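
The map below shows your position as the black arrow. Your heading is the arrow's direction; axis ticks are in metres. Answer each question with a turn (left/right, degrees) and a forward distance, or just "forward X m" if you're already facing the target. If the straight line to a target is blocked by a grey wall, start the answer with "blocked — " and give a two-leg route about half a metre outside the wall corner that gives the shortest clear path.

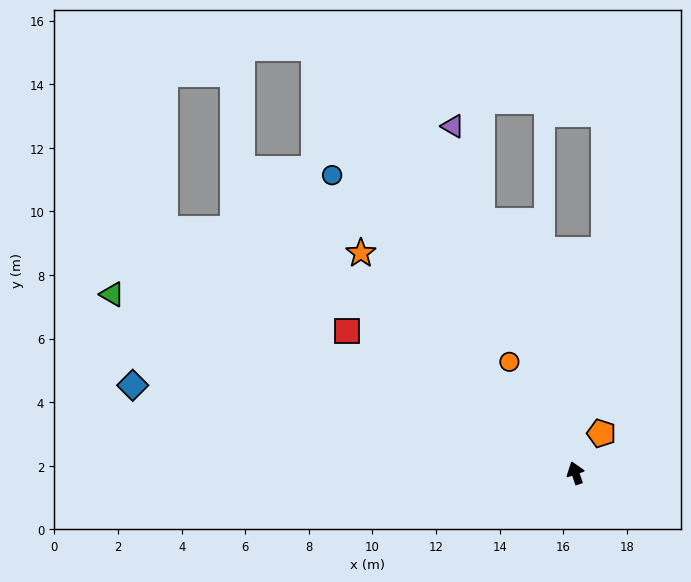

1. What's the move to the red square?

turn left 39°, forward 8.5 m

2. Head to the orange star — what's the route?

turn left 26°, forward 9.7 m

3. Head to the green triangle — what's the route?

turn left 50°, forward 15.6 m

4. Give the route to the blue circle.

turn left 21°, forward 12.1 m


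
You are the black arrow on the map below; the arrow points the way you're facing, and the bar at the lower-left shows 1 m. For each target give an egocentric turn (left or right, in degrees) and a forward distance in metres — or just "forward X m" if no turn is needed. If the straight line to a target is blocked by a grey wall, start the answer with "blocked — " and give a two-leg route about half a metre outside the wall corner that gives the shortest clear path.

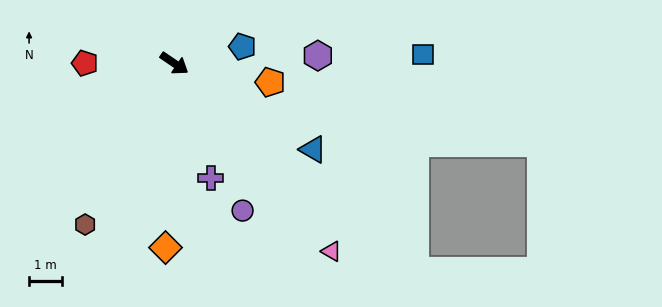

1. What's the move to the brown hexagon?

turn right 85°, forward 5.6 m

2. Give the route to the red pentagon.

turn right 146°, forward 2.7 m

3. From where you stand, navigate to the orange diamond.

turn right 59°, forward 5.6 m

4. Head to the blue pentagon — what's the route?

turn left 48°, forward 2.1 m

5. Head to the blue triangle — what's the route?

turn left 2°, forward 5.0 m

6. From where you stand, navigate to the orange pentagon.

turn left 23°, forward 3.0 m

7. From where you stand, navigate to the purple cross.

turn right 38°, forward 3.7 m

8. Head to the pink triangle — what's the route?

turn right 16°, forward 7.5 m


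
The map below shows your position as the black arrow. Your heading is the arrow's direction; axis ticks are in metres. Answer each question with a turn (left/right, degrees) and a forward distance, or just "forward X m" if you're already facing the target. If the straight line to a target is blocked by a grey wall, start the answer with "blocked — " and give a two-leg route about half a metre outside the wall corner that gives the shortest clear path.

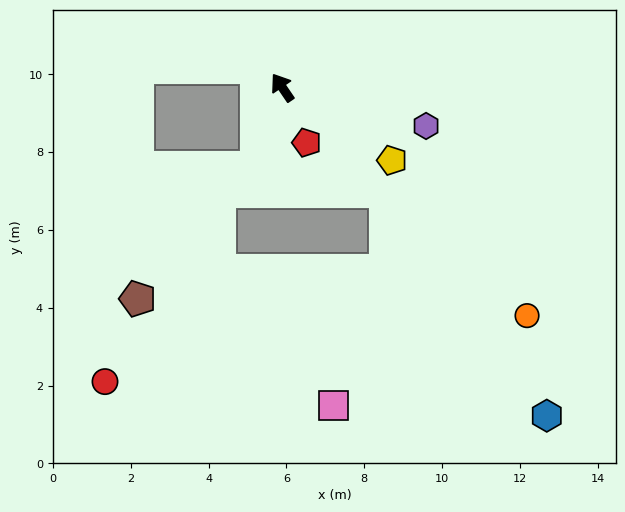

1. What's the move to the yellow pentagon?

turn right 158°, forward 3.4 m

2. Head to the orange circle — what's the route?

turn right 167°, forward 8.6 m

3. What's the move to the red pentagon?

turn left 170°, forward 1.5 m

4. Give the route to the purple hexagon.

turn right 139°, forward 3.8 m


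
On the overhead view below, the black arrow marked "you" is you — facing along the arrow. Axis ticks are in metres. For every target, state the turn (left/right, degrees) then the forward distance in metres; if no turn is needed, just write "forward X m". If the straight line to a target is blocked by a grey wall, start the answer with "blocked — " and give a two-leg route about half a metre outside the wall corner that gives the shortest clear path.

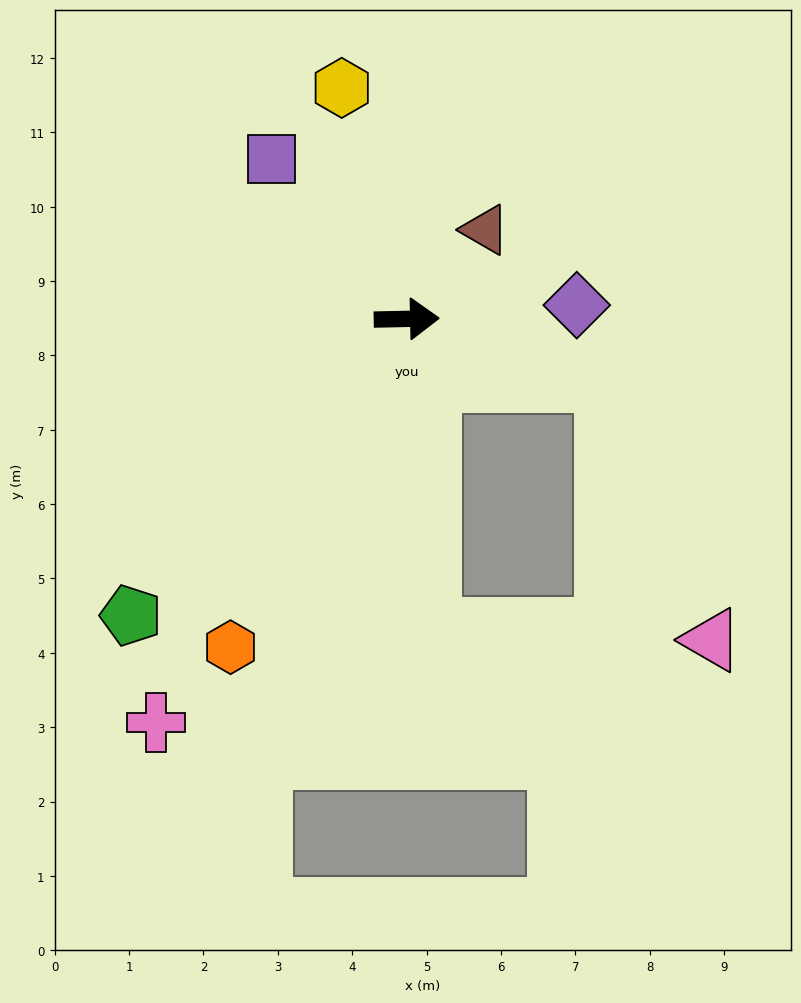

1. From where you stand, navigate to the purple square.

turn left 129°, forward 2.8 m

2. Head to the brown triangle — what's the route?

turn left 47°, forward 1.6 m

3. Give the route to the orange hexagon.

turn right 119°, forward 5.0 m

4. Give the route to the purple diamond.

turn left 3°, forward 2.3 m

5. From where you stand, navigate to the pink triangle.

blocked — turn right 18°, forward 2.8 m, then turn right 51°, forward 3.8 m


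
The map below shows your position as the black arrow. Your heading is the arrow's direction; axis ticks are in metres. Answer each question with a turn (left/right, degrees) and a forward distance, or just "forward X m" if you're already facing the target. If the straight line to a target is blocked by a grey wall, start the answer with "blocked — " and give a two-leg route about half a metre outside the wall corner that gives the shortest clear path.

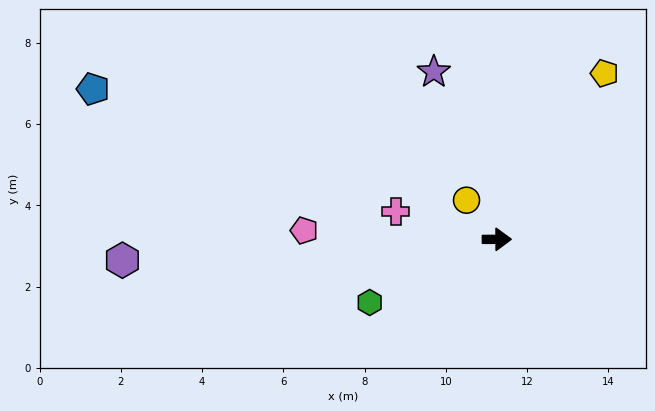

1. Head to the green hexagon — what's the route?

turn right 154°, forward 3.5 m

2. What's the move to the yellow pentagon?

turn left 57°, forward 4.9 m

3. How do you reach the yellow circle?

turn left 128°, forward 1.2 m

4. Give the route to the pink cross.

turn left 164°, forward 2.6 m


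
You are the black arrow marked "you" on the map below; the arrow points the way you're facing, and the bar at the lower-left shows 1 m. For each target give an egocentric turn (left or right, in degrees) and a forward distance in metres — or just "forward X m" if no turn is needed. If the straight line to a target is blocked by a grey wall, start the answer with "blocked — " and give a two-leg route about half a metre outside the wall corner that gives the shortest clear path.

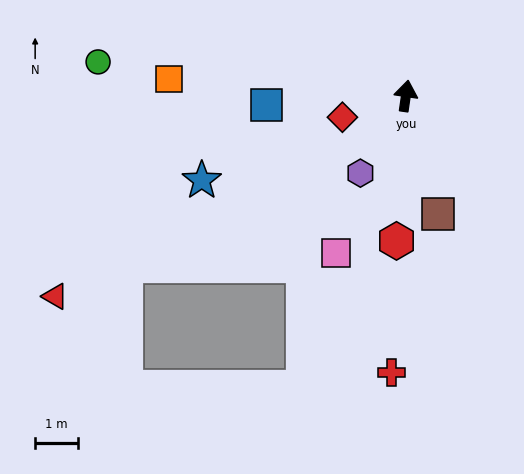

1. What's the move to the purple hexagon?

turn left 158°, forward 2.1 m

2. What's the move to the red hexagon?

turn right 175°, forward 3.4 m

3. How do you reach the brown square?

turn right 157°, forward 2.8 m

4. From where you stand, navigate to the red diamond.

turn left 117°, forward 1.6 m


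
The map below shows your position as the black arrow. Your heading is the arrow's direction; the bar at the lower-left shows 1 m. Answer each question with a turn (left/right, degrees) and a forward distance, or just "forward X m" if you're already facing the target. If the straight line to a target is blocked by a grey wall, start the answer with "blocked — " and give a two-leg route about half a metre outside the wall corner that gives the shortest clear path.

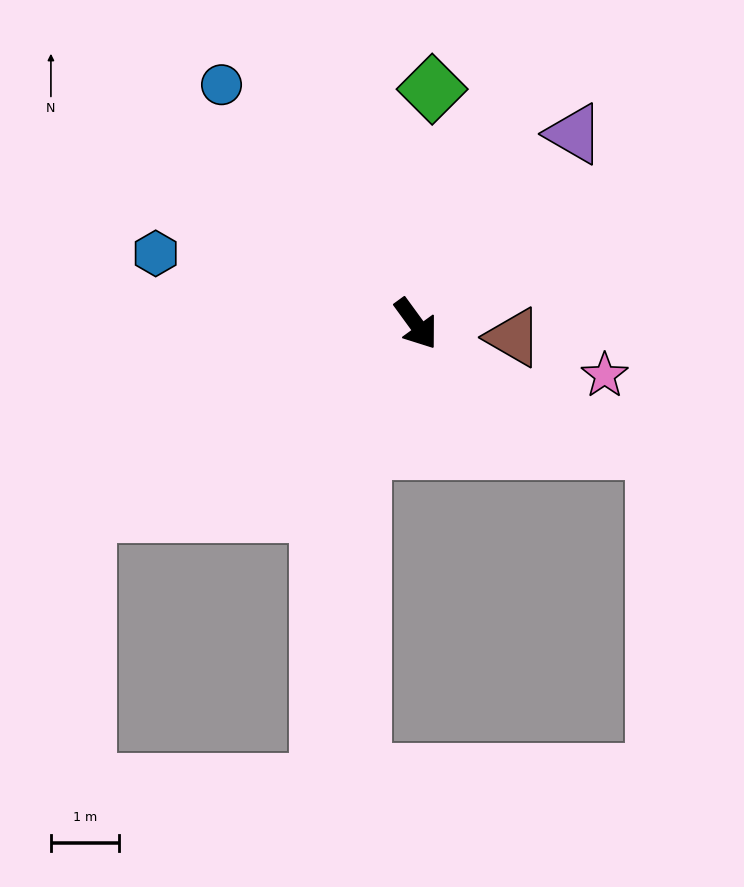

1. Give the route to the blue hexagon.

turn right 141°, forward 4.0 m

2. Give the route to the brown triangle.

turn left 46°, forward 1.4 m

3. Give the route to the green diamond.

turn left 140°, forward 3.5 m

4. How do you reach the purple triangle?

turn left 104°, forward 3.6 m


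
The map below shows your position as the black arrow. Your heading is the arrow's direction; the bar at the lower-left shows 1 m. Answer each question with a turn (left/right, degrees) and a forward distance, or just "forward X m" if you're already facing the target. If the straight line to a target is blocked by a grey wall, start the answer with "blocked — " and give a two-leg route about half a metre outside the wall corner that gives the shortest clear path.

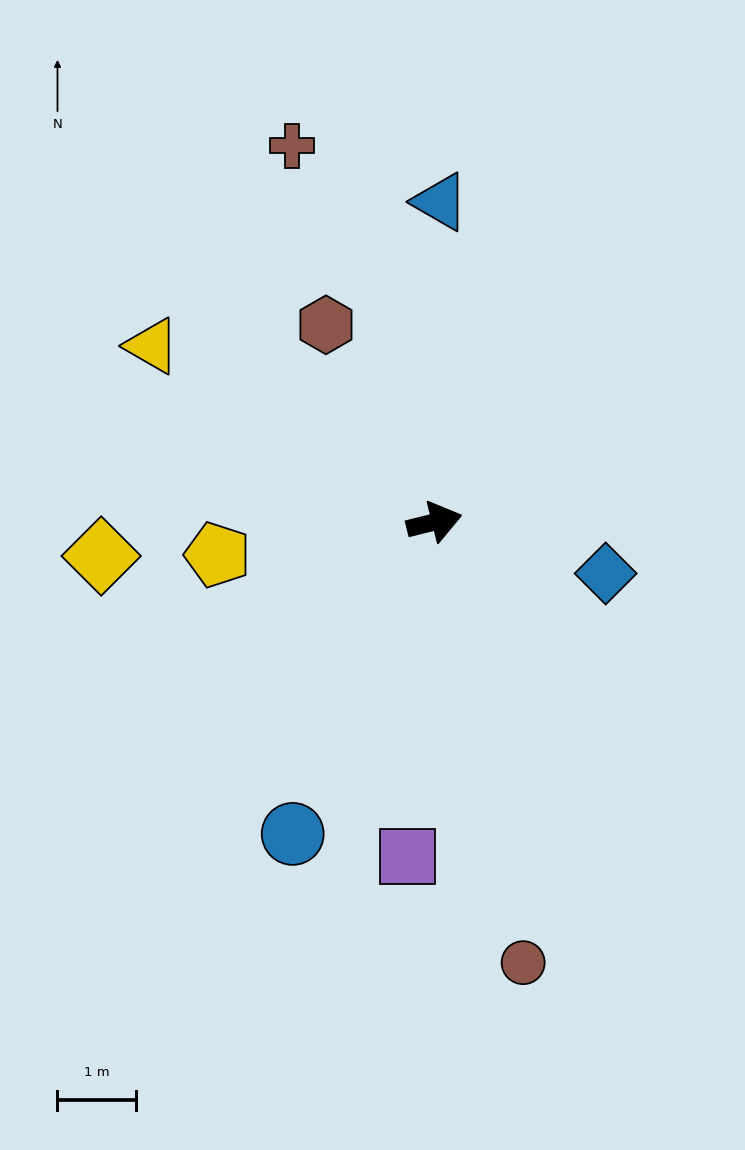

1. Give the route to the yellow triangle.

turn left 134°, forward 4.3 m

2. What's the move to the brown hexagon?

turn left 105°, forward 2.9 m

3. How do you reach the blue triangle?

turn left 75°, forward 4.1 m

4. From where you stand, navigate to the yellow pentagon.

turn left 175°, forward 2.8 m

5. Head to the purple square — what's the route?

turn right 109°, forward 4.3 m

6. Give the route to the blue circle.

turn right 128°, forward 4.4 m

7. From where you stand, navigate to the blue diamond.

turn right 31°, forward 2.3 m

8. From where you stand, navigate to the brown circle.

turn right 93°, forward 5.8 m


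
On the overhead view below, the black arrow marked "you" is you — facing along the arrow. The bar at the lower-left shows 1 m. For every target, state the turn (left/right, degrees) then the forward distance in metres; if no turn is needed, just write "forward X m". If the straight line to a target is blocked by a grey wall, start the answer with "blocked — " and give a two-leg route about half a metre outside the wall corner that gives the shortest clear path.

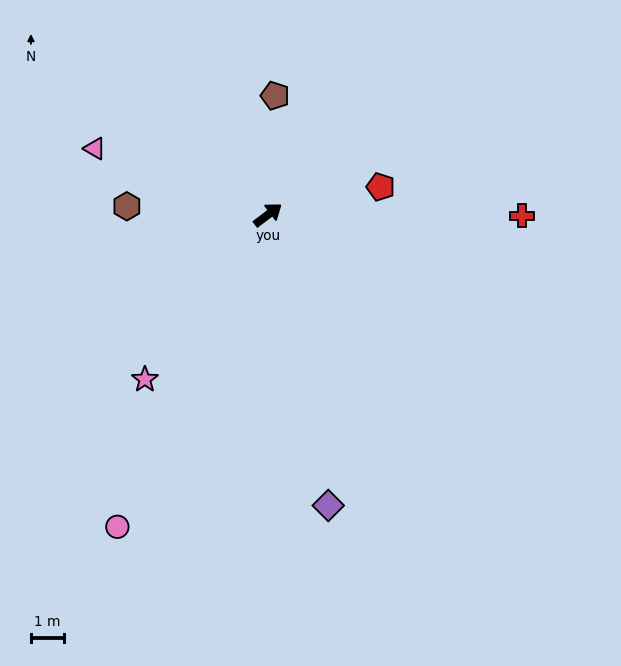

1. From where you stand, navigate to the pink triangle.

turn left 122°, forward 5.5 m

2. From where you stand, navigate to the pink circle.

turn right 153°, forward 10.4 m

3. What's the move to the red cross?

turn right 37°, forward 7.6 m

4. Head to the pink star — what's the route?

turn right 164°, forward 6.1 m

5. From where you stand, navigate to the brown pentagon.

turn left 49°, forward 3.6 m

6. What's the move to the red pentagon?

turn right 23°, forward 3.5 m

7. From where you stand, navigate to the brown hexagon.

turn left 139°, forward 4.2 m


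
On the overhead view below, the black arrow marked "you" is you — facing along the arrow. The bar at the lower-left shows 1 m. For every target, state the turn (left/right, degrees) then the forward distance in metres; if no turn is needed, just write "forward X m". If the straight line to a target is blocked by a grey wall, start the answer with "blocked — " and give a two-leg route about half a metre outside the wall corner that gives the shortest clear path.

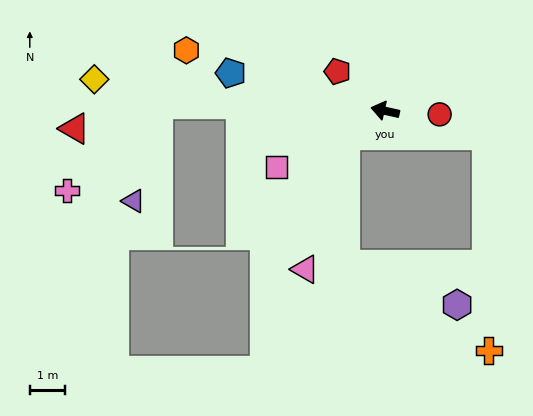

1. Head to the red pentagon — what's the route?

turn right 27°, forward 1.8 m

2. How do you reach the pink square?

turn left 40°, forward 3.5 m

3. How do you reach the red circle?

turn right 171°, forward 1.6 m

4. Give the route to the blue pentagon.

forward 4.6 m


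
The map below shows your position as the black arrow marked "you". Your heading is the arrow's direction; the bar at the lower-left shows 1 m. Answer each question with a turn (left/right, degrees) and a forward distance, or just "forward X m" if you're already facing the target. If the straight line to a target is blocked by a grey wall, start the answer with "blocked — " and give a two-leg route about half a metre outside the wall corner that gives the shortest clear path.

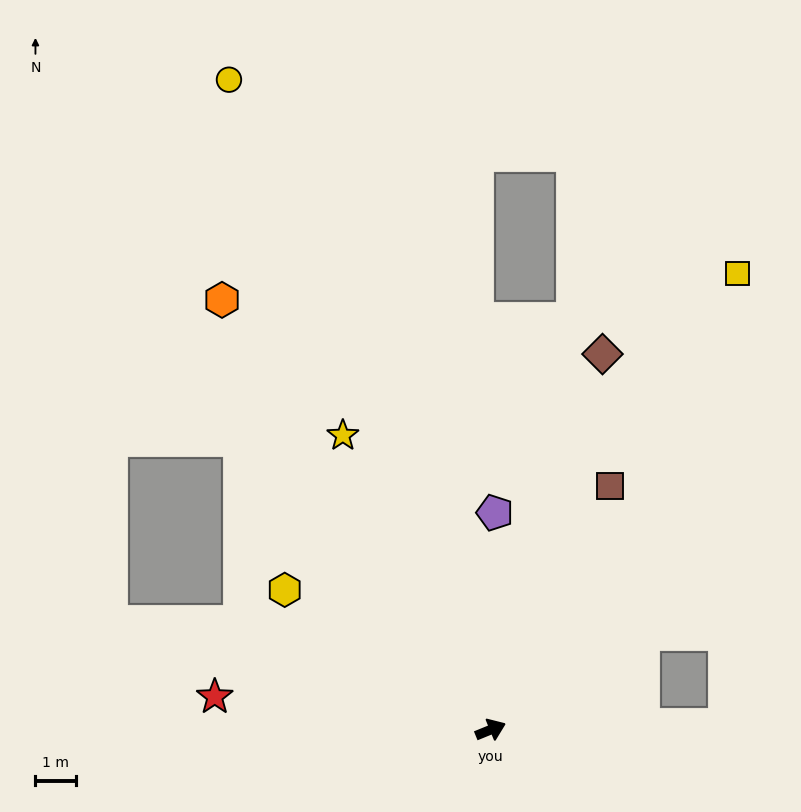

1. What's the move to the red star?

turn left 151°, forward 6.9 m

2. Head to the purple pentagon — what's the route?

turn left 67°, forward 5.4 m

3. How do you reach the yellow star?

turn left 94°, forward 8.1 m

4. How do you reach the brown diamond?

turn left 51°, forward 9.7 m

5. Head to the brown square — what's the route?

turn left 42°, forward 6.7 m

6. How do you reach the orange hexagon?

turn left 100°, forward 12.5 m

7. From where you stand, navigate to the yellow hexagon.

turn left 124°, forward 6.2 m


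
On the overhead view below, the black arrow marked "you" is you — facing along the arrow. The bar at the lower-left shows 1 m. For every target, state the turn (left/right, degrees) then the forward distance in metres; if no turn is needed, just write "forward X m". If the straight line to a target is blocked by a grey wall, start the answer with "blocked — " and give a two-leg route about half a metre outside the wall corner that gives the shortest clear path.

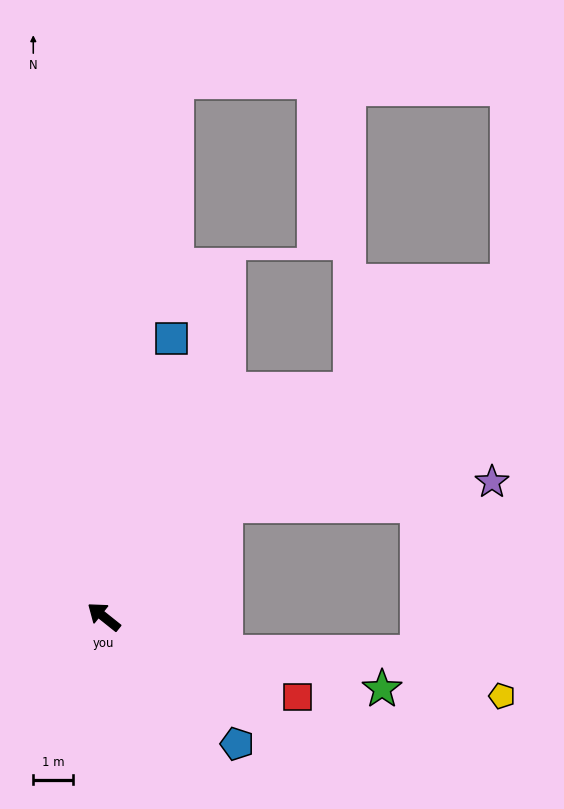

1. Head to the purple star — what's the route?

blocked — turn right 99°, forward 4.1 m, then turn right 37°, forward 6.7 m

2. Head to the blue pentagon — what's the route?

turn left 175°, forward 4.6 m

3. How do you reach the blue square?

turn right 65°, forward 7.2 m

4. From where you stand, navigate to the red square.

turn right 164°, forward 5.3 m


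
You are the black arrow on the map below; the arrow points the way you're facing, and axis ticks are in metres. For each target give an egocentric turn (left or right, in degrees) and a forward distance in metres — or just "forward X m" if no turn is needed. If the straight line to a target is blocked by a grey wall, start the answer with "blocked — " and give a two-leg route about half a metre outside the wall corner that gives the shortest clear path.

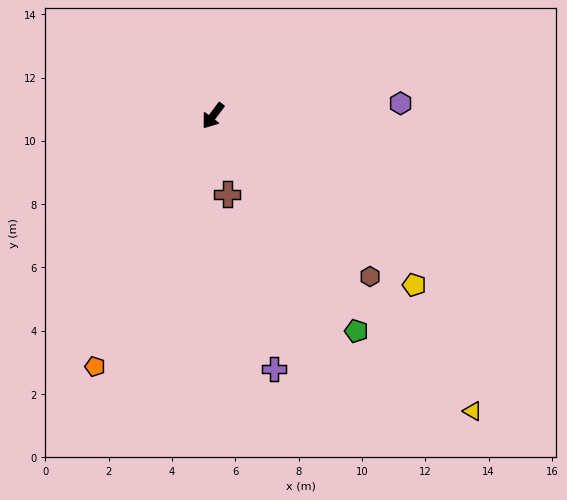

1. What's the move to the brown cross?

turn left 47°, forward 2.5 m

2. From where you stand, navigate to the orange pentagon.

turn left 12°, forward 8.8 m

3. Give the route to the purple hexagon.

turn left 131°, forward 5.9 m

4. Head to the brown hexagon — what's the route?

turn left 81°, forward 7.1 m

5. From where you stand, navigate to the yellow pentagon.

turn left 87°, forward 8.3 m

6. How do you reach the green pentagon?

turn left 71°, forward 8.2 m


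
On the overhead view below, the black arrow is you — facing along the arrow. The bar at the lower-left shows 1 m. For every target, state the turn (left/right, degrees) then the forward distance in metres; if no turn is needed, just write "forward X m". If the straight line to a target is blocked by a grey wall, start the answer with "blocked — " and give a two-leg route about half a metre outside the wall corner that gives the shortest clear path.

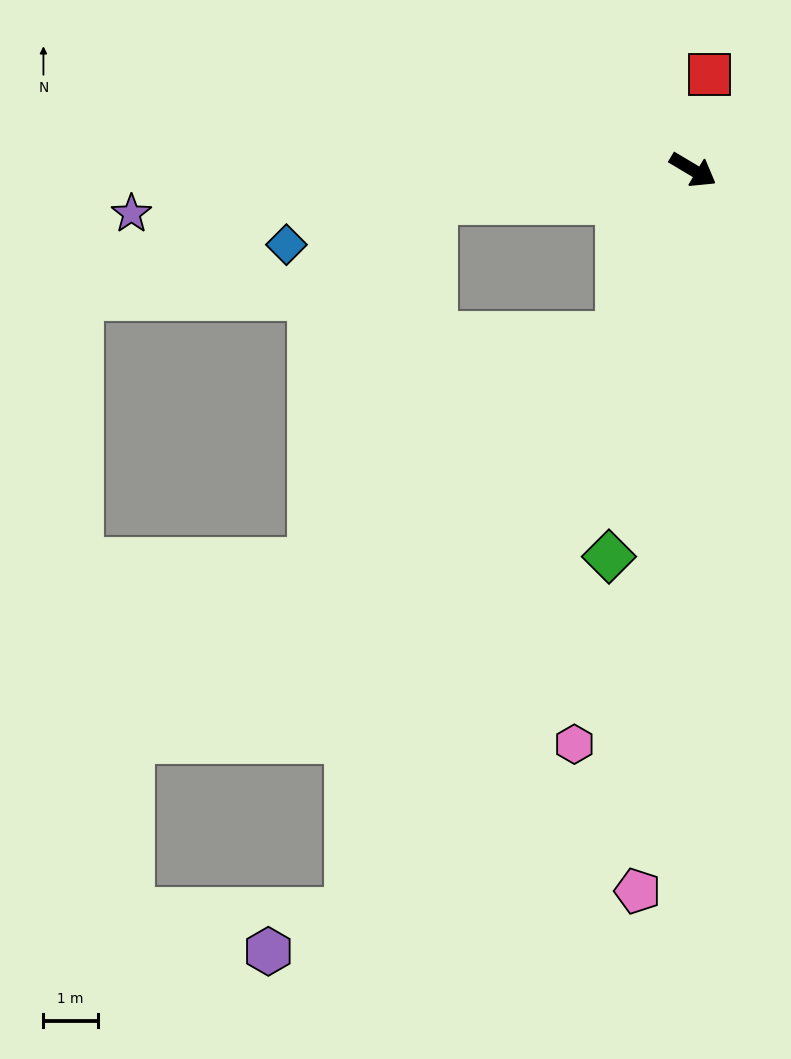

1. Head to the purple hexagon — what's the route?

blocked — turn right 84°, forward 15.1 m, then turn right 38°, forward 1.6 m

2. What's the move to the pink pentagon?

turn right 64°, forward 13.4 m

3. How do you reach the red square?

turn left 111°, forward 1.8 m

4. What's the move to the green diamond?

turn right 71°, forward 7.3 m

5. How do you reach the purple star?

turn right 145°, forward 10.4 m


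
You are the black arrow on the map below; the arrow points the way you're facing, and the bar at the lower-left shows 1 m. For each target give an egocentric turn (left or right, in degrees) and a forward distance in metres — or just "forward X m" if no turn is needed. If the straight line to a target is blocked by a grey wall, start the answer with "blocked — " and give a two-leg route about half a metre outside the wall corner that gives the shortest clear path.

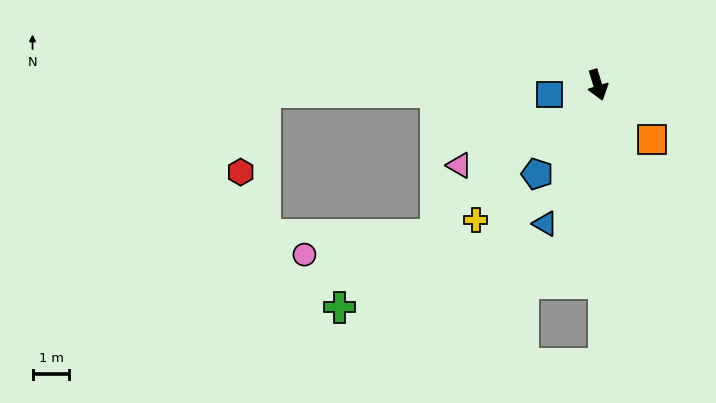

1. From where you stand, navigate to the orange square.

turn left 28°, forward 2.1 m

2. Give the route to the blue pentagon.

turn right 51°, forward 2.9 m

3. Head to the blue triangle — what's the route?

turn right 38°, forward 4.0 m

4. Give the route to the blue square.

turn right 95°, forward 1.3 m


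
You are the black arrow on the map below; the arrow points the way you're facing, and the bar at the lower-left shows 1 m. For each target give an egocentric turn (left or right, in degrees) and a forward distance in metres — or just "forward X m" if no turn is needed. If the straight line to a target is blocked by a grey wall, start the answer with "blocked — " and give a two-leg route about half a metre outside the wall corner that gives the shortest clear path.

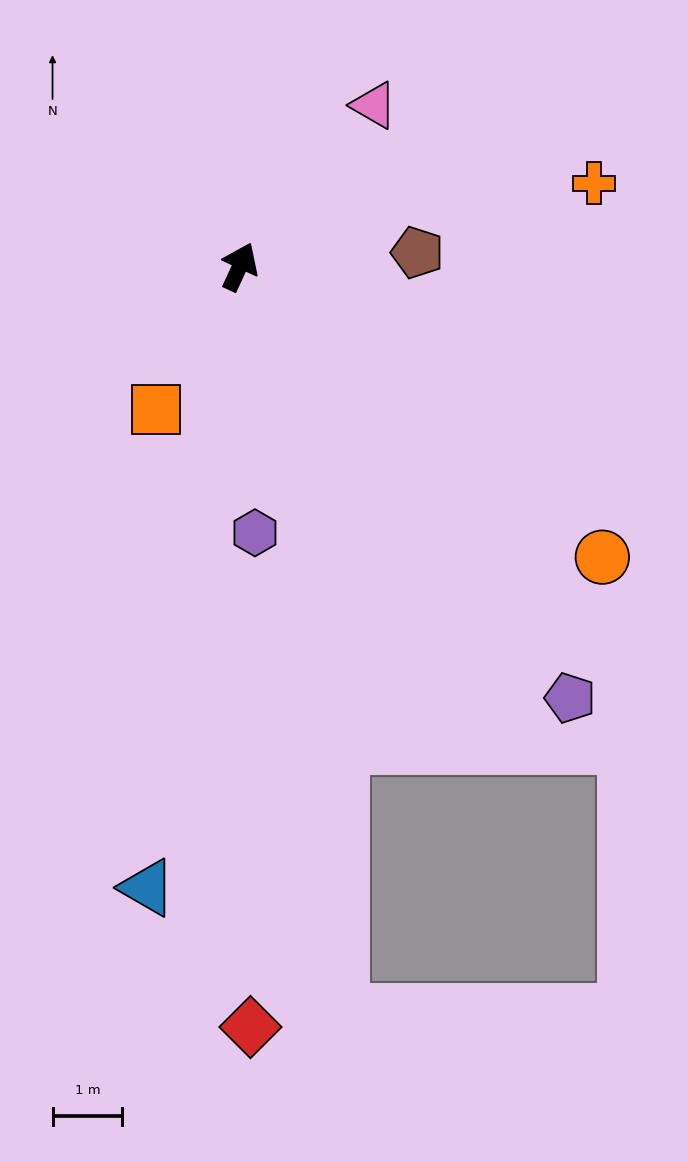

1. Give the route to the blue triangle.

turn right 164°, forward 9.0 m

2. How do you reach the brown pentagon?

turn right 61°, forward 2.6 m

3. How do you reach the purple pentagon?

turn right 118°, forward 7.8 m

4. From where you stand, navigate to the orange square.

turn left 174°, forward 2.4 m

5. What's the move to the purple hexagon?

turn right 152°, forward 3.8 m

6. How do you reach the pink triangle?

turn right 15°, forward 3.0 m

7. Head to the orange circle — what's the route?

turn right 104°, forward 6.7 m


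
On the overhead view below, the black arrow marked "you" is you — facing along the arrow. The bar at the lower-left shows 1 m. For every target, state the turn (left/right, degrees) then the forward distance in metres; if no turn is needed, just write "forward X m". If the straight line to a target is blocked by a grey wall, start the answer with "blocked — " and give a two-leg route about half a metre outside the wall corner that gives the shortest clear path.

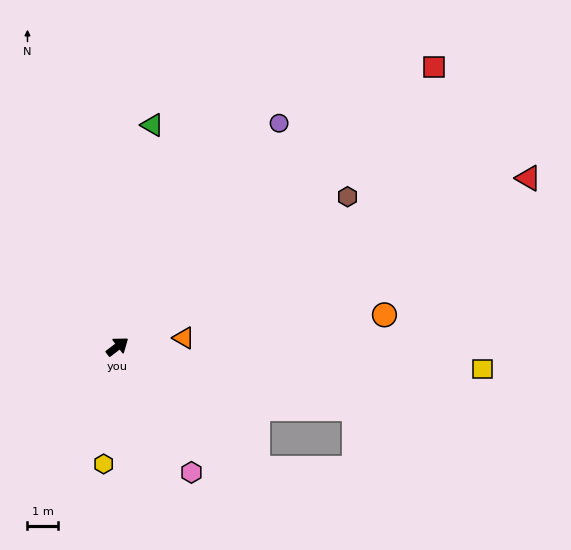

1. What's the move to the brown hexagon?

turn right 4°, forward 8.9 m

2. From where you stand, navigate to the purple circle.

turn left 17°, forward 9.0 m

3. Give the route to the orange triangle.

turn right 30°, forward 2.2 m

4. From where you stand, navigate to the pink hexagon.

turn right 97°, forward 4.8 m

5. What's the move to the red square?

turn left 4°, forward 13.8 m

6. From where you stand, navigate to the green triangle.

turn left 44°, forward 7.3 m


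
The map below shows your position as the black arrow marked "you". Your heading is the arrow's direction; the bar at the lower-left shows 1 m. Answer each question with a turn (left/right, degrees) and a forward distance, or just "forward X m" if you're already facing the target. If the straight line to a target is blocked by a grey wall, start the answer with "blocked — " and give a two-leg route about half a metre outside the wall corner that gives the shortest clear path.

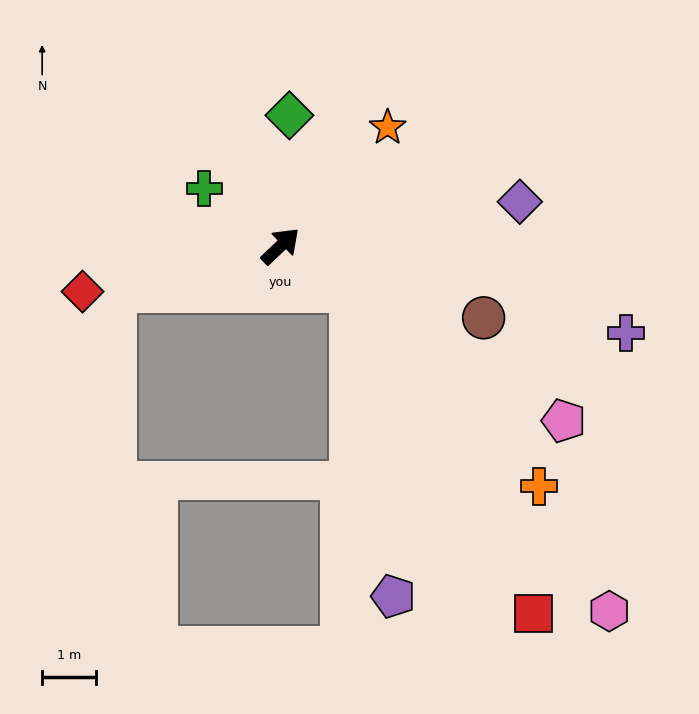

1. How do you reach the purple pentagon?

blocked — turn right 75°, forward 1.6 m, then turn right 51°, forward 5.8 m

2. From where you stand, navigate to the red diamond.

turn left 149°, forward 3.8 m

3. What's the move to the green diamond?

turn left 43°, forward 2.4 m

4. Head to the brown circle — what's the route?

turn right 63°, forward 4.0 m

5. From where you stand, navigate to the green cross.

turn left 99°, forward 1.8 m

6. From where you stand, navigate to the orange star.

turn left 4°, forward 3.0 m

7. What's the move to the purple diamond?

turn right 33°, forward 4.5 m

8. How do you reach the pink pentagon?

turn right 75°, forward 6.2 m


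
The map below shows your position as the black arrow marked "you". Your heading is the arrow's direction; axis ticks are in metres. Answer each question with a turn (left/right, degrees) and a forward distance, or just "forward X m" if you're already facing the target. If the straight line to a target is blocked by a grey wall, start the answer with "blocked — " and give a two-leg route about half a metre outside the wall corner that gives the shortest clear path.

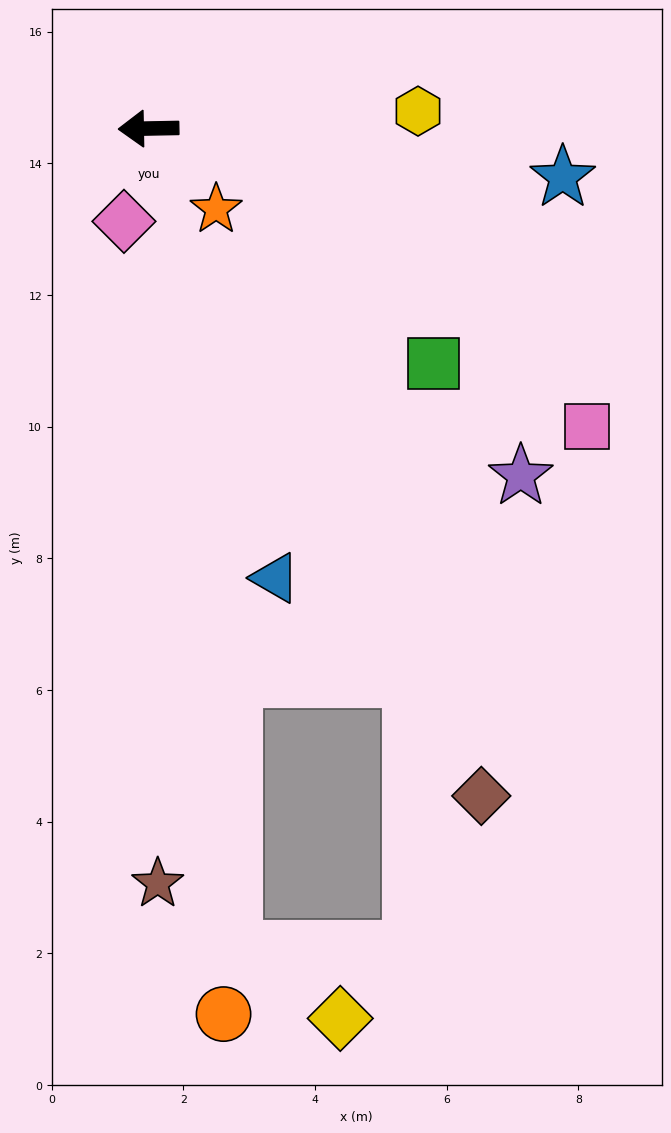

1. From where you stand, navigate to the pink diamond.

turn left 74°, forward 1.5 m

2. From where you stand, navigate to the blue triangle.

turn left 105°, forward 7.1 m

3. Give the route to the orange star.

turn left 129°, forward 1.6 m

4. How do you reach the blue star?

turn left 172°, forward 6.3 m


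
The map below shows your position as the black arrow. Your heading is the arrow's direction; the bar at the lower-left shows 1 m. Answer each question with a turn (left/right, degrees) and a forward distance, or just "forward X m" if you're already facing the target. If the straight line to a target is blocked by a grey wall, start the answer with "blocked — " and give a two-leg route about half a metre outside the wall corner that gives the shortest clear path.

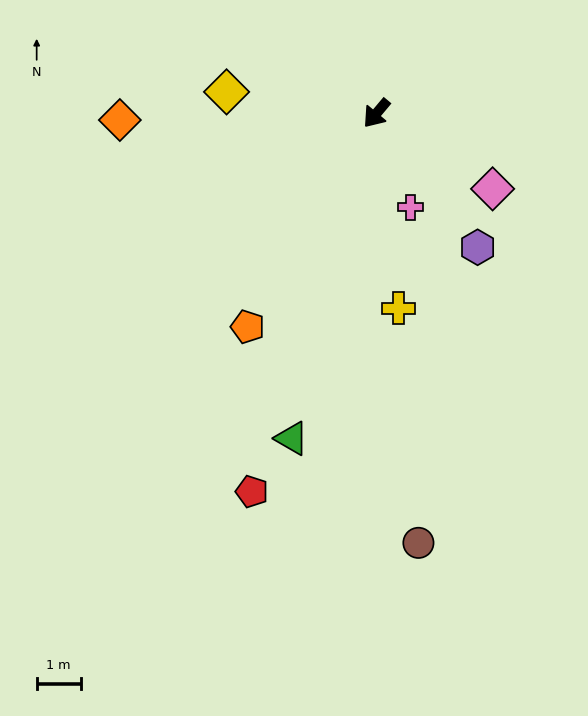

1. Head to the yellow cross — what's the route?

turn left 47°, forward 4.4 m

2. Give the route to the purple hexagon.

turn left 77°, forward 3.8 m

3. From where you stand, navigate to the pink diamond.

turn left 97°, forward 3.1 m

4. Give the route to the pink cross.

turn left 60°, forward 2.3 m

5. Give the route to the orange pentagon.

turn left 9°, forward 5.7 m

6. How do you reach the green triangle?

turn left 25°, forward 7.6 m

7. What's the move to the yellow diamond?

turn right 58°, forward 3.4 m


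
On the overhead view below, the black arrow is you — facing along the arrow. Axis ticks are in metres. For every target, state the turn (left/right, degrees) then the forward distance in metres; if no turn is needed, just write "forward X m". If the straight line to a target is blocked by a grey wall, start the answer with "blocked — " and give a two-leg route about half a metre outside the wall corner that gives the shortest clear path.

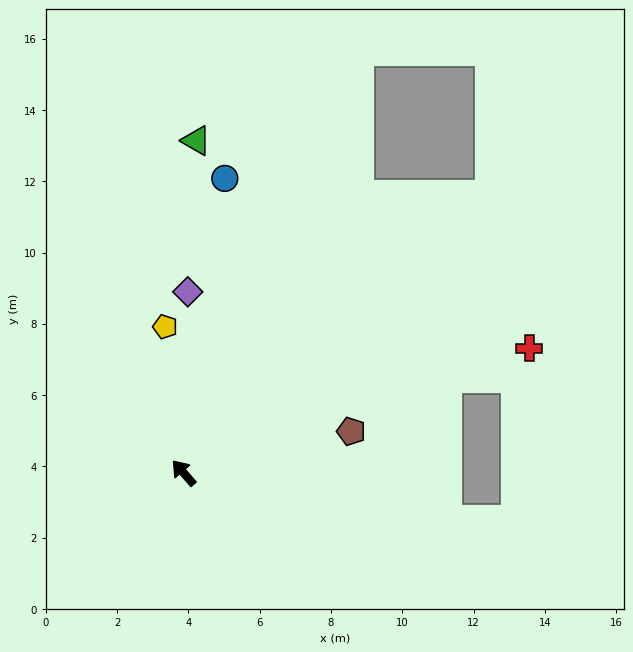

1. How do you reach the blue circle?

turn right 49°, forward 8.3 m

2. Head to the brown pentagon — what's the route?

turn right 117°, forward 4.8 m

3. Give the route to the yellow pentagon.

turn right 34°, forward 4.1 m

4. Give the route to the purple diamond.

turn right 42°, forward 5.1 m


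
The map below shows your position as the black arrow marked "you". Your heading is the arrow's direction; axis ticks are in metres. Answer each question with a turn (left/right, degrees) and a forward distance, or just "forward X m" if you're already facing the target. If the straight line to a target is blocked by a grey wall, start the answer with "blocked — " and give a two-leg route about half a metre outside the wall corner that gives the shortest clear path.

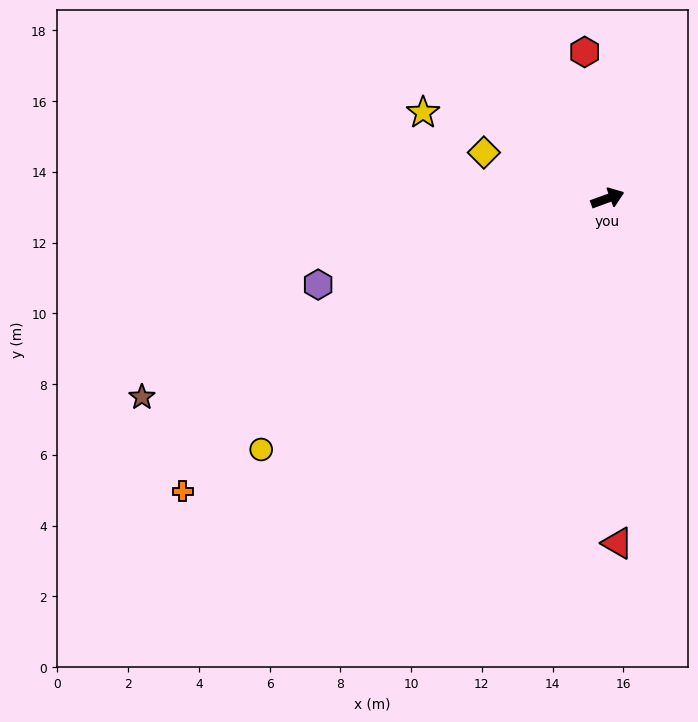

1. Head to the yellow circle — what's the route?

turn right 164°, forward 12.1 m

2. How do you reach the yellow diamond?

turn left 140°, forward 3.7 m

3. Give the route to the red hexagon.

turn left 79°, forward 4.2 m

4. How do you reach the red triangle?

turn right 108°, forward 9.7 m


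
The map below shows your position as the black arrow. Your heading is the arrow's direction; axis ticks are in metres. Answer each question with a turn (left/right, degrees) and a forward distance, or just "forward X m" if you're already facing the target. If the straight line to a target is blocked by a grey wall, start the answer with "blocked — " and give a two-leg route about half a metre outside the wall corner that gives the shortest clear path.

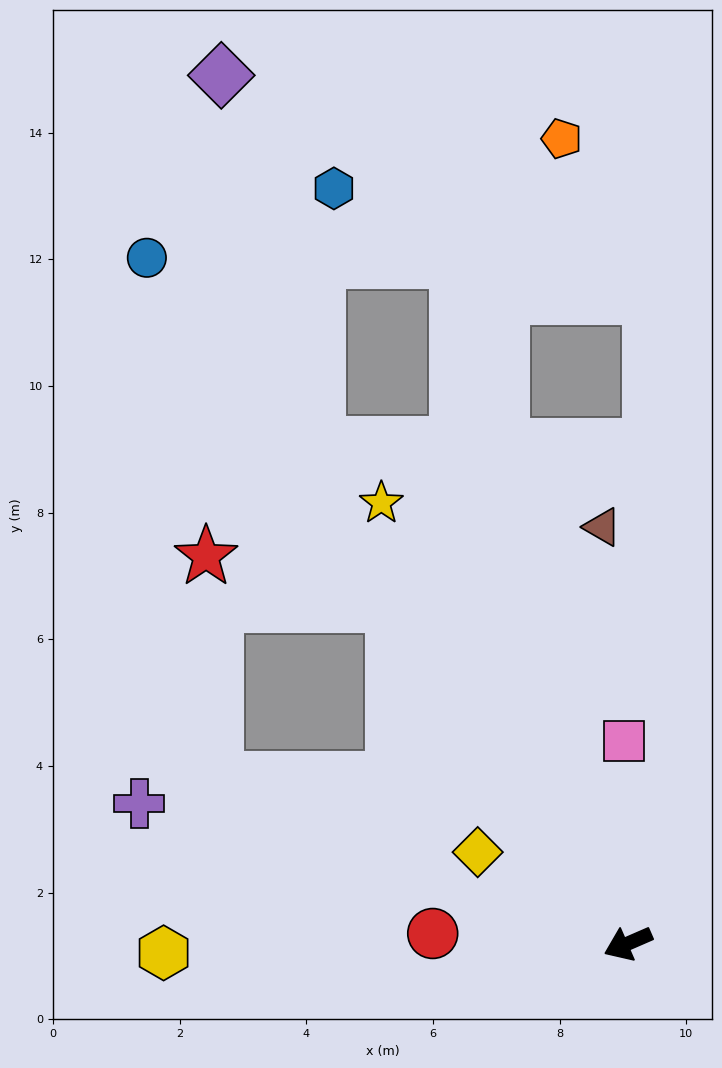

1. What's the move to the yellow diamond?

turn right 55°, forward 2.8 m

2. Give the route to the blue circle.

turn right 78°, forward 13.2 m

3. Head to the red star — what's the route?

blocked — turn right 79°, forward 6.5 m, then turn left 41°, forward 3.0 m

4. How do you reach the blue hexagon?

blocked — turn right 99°, forward 11.1 m, then turn left 45°, forward 2.3 m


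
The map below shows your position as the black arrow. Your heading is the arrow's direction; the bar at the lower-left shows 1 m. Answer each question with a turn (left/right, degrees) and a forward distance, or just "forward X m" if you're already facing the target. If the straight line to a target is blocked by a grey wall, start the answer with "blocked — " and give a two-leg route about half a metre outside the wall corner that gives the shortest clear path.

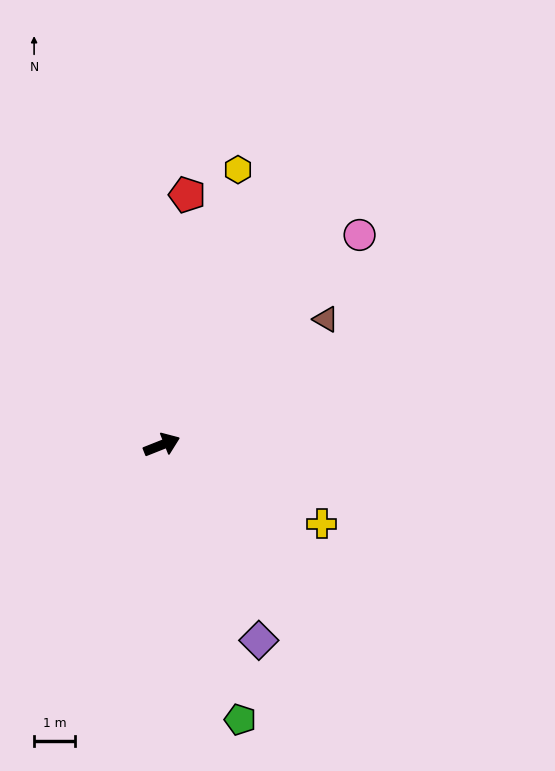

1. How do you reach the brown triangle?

turn left 16°, forward 5.1 m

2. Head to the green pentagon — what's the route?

turn right 96°, forward 7.0 m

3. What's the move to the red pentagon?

turn left 63°, forward 6.2 m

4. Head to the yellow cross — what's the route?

turn right 48°, forward 4.4 m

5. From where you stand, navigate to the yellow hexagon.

turn left 53°, forward 7.0 m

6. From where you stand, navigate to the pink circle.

turn left 25°, forward 7.1 m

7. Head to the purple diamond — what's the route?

turn right 85°, forward 5.4 m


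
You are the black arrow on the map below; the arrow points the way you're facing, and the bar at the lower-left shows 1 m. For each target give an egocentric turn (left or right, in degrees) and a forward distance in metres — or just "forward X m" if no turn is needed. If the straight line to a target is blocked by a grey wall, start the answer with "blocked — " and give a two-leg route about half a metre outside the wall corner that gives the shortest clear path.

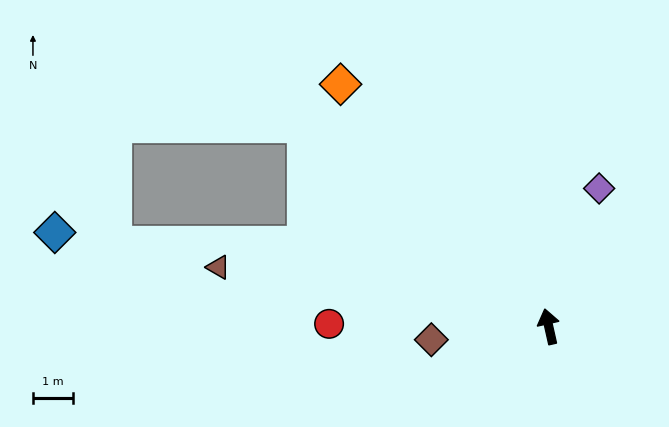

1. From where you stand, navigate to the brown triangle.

turn left 67°, forward 8.4 m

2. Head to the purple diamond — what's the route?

turn right 33°, forward 3.7 m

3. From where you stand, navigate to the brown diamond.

turn left 84°, forward 3.0 m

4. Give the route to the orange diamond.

turn left 28°, forward 8.0 m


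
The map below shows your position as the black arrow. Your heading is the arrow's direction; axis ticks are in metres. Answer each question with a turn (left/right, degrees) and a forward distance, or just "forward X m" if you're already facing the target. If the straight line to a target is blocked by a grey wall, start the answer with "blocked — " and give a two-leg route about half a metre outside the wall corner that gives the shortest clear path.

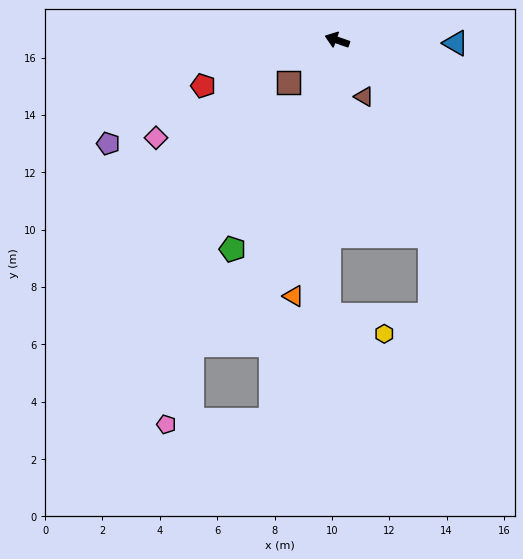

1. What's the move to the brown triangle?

turn left 135°, forward 2.2 m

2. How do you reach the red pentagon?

turn left 38°, forward 4.9 m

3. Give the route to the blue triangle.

turn right 162°, forward 4.1 m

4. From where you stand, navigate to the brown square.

turn left 61°, forward 2.3 m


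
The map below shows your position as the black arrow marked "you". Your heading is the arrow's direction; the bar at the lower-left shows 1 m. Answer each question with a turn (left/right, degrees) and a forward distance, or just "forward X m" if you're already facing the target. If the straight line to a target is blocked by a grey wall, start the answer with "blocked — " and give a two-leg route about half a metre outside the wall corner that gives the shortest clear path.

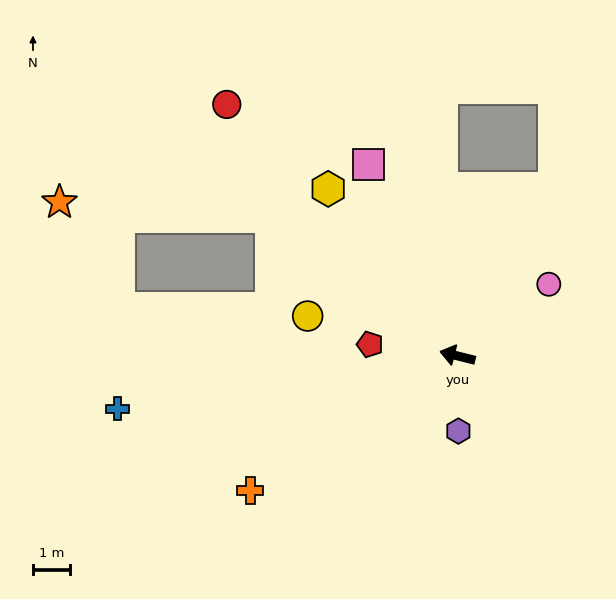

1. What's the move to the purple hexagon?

turn left 105°, forward 2.0 m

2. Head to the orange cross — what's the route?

turn left 47°, forward 6.6 m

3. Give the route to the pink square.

turn right 51°, forward 5.6 m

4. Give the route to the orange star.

blocked — turn right 22°, forward 6.2 m, then turn left 32°, forward 5.7 m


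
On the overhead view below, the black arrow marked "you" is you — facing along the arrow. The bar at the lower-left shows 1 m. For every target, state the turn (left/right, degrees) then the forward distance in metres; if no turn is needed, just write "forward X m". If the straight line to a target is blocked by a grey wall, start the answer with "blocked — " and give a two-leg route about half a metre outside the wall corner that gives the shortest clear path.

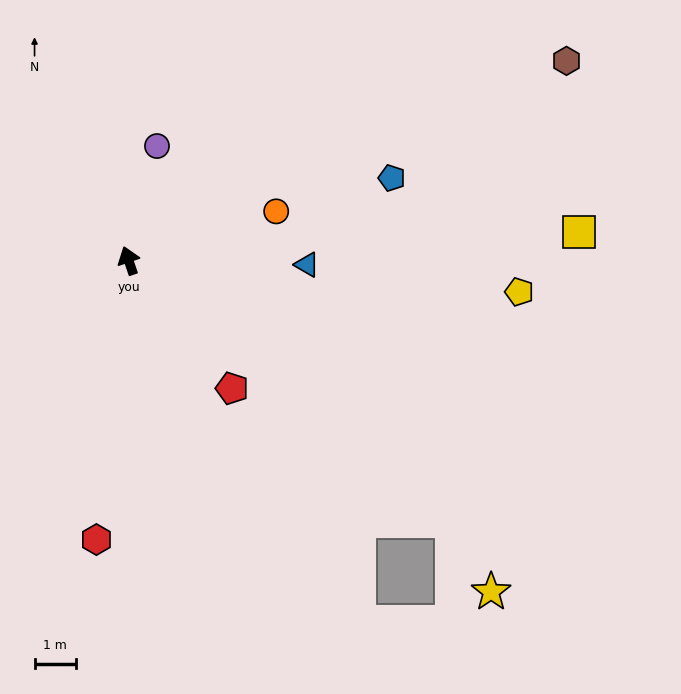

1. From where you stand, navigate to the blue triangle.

turn right 110°, forward 4.3 m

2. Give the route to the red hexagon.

turn left 155°, forward 6.8 m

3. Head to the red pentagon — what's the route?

turn right 160°, forward 4.0 m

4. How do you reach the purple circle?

turn right 33°, forward 2.9 m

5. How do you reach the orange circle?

turn right 90°, forward 3.8 m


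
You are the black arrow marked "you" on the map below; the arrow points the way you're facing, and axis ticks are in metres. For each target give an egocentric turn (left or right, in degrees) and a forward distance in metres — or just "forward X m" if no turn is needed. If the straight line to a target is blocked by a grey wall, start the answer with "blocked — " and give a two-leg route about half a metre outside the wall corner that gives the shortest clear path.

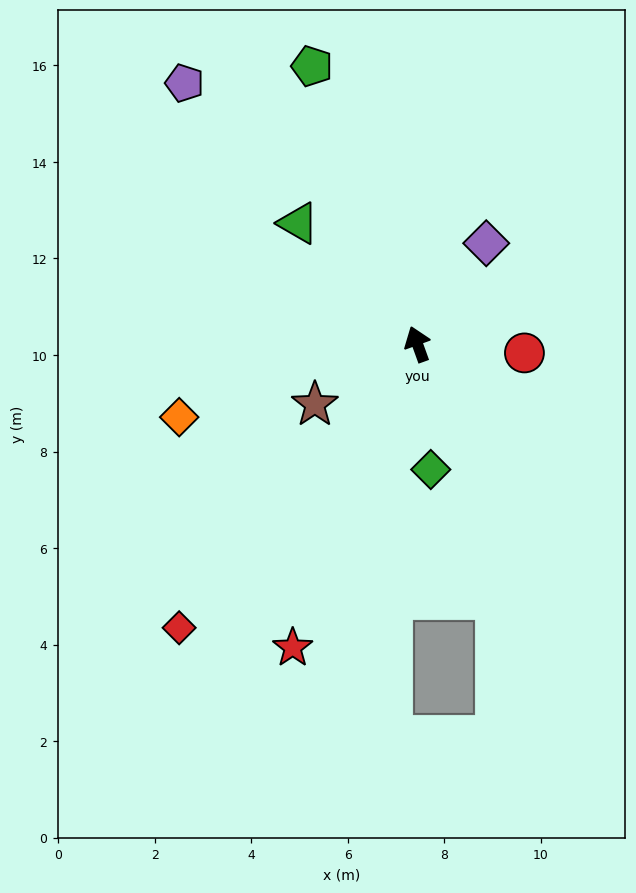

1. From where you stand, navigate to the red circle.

turn right 115°, forward 2.2 m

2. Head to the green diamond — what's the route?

turn left 166°, forward 2.6 m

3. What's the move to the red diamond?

turn left 120°, forward 7.7 m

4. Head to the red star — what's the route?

turn left 138°, forward 6.8 m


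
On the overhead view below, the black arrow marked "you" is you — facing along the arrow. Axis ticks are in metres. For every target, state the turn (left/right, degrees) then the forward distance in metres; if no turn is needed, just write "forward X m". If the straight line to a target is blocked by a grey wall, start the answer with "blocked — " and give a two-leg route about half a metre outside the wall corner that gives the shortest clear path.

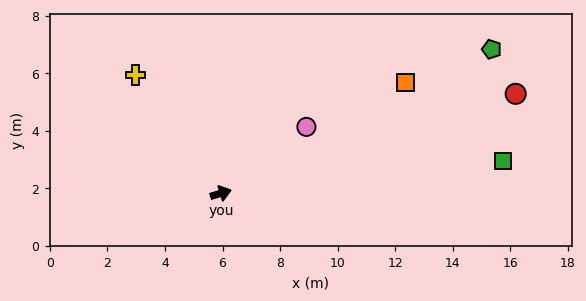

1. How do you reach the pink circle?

turn left 21°, forward 3.8 m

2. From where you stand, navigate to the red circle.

forward 10.8 m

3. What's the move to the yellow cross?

turn left 109°, forward 5.1 m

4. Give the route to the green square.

turn right 10°, forward 9.9 m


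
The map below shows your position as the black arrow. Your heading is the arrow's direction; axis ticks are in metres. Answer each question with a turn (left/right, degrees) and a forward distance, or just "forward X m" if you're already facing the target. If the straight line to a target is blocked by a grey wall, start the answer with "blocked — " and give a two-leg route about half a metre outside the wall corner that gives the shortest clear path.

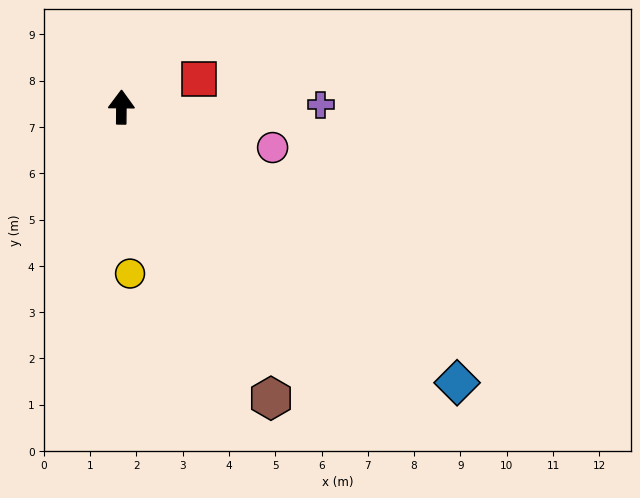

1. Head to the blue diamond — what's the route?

turn right 129°, forward 9.4 m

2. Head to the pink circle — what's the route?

turn right 104°, forward 3.4 m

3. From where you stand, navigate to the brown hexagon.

turn right 152°, forward 7.1 m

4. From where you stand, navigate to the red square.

turn right 70°, forward 1.8 m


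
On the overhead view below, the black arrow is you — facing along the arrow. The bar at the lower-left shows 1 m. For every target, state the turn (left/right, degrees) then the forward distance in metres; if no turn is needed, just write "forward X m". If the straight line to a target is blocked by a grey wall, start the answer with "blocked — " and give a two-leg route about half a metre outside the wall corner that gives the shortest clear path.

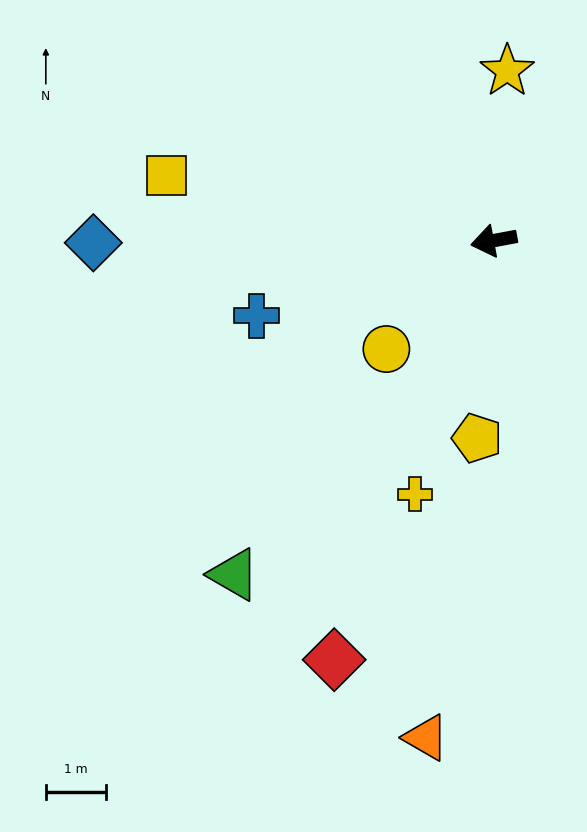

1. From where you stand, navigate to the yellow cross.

turn left 62°, forward 4.4 m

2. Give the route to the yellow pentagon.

turn left 75°, forward 3.3 m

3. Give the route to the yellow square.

turn right 22°, forward 5.6 m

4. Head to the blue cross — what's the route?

turn left 7°, forward 4.1 m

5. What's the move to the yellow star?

turn right 105°, forward 2.8 m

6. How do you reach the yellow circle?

turn left 35°, forward 2.5 m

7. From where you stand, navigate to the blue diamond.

turn right 10°, forward 6.7 m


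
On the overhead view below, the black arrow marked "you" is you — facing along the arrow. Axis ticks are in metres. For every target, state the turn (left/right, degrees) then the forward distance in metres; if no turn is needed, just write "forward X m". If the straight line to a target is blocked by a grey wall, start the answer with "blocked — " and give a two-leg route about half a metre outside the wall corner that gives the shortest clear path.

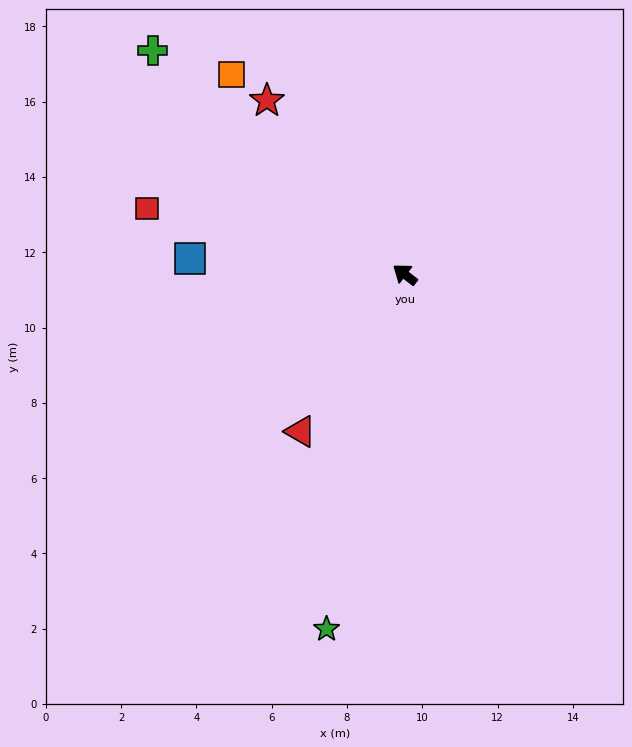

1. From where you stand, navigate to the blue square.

turn left 33°, forward 5.7 m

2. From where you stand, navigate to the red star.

turn right 14°, forward 5.9 m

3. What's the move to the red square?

turn left 23°, forward 7.1 m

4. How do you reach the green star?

turn left 115°, forward 9.6 m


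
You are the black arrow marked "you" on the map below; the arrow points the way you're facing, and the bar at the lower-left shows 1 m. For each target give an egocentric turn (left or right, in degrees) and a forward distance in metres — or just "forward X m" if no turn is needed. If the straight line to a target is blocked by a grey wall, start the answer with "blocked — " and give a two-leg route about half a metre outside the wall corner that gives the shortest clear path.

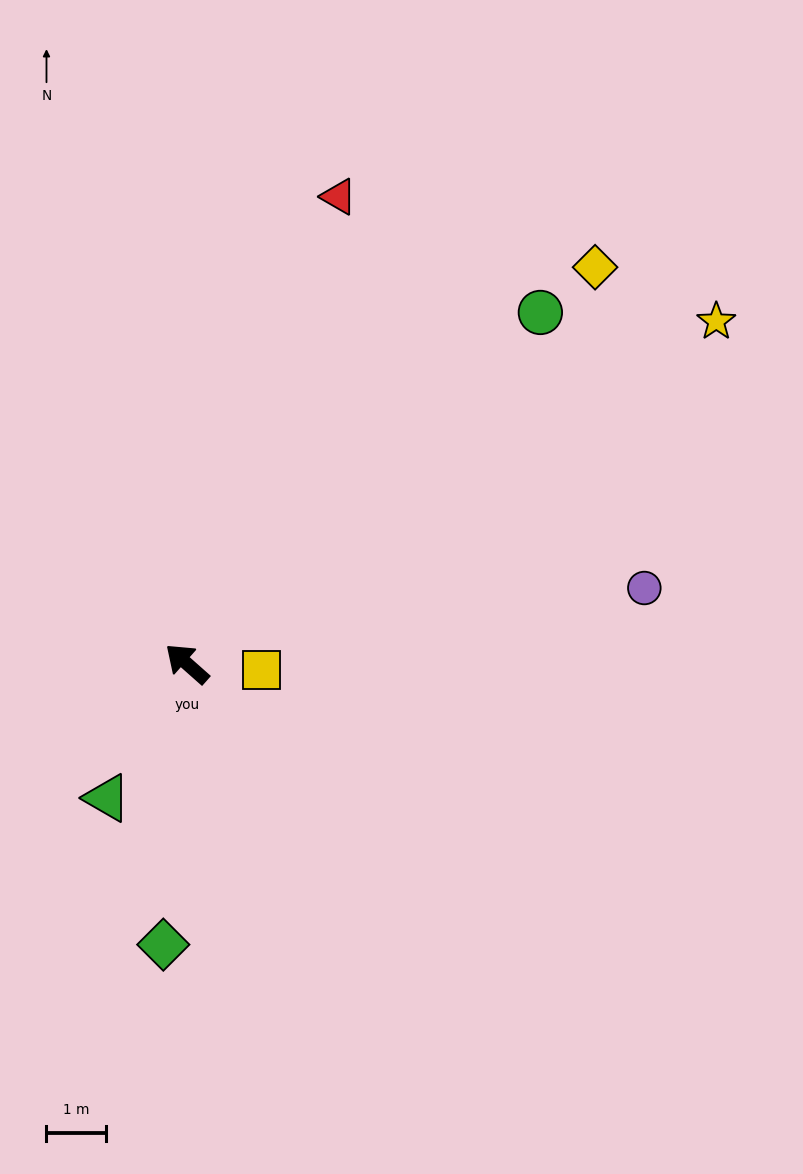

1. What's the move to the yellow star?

turn right 106°, forward 10.6 m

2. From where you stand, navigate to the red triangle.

turn right 66°, forward 8.3 m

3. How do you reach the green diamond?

turn left 127°, forward 4.8 m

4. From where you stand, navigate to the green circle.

turn right 94°, forward 8.4 m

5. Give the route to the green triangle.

turn left 101°, forward 2.6 m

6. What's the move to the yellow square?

turn right 143°, forward 1.3 m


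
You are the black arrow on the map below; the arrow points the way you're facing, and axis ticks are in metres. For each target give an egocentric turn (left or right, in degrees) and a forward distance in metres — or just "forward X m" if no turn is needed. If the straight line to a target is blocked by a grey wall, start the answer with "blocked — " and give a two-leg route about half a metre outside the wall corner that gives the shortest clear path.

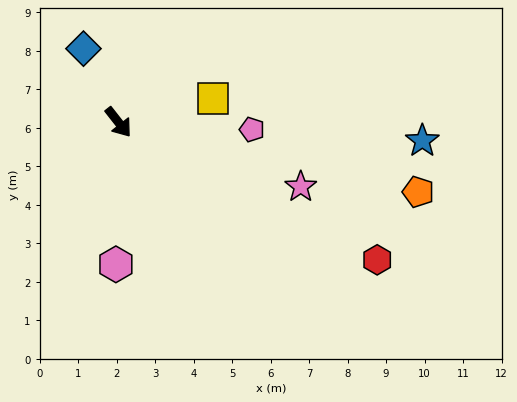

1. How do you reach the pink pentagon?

turn left 49°, forward 3.5 m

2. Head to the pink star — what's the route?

turn left 32°, forward 5.0 m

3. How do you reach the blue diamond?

turn left 167°, forward 2.1 m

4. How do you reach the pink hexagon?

turn right 39°, forward 3.7 m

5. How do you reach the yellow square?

turn left 66°, forward 2.5 m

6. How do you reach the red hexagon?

turn left 24°, forward 7.6 m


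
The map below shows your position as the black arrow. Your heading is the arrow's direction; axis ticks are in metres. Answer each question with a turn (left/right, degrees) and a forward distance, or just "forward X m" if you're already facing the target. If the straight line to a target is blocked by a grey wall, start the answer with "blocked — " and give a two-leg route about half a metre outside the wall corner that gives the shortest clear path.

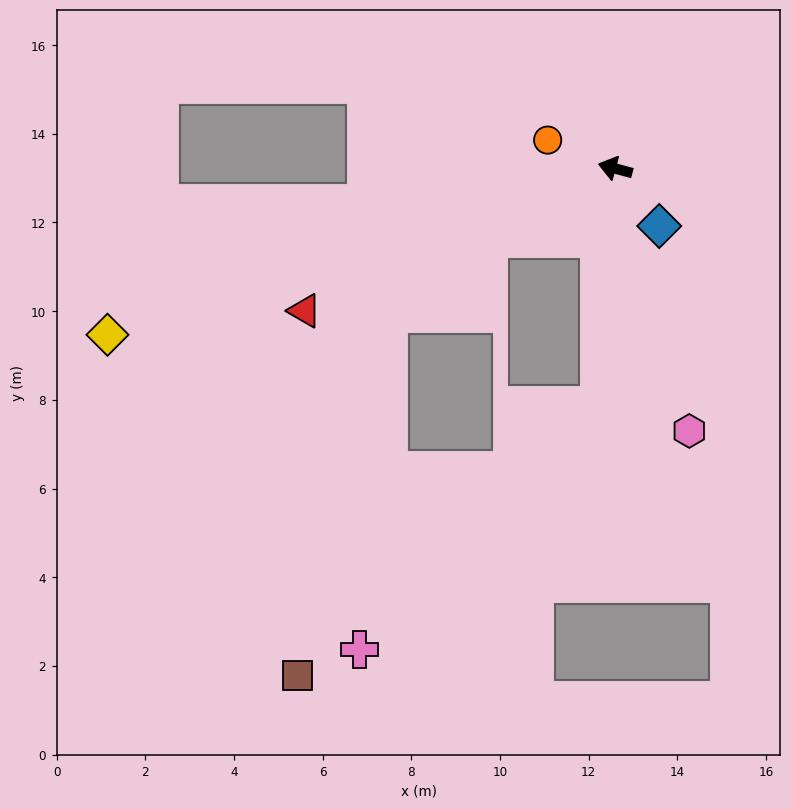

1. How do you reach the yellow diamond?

turn left 33°, forward 12.0 m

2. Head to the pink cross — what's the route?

blocked — turn left 101°, forward 5.3 m, then turn right 40°, forward 7.7 m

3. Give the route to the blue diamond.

turn left 143°, forward 1.6 m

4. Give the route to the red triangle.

turn left 40°, forward 7.7 m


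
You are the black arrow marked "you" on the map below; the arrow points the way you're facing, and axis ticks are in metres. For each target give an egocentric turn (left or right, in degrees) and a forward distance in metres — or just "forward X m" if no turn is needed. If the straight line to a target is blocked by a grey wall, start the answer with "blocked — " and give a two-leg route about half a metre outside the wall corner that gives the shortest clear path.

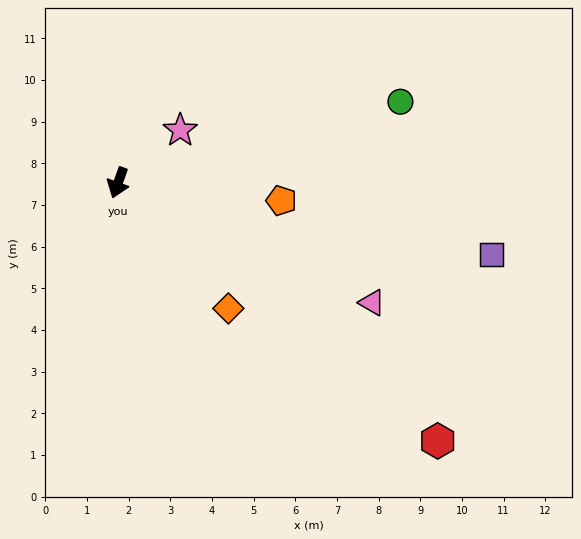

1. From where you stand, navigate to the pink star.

turn left 150°, forward 2.0 m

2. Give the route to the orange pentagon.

turn left 103°, forward 3.9 m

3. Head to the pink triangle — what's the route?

turn left 84°, forward 6.7 m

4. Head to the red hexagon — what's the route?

turn left 71°, forward 9.9 m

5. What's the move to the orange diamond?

turn left 61°, forward 4.0 m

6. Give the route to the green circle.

turn left 126°, forward 7.1 m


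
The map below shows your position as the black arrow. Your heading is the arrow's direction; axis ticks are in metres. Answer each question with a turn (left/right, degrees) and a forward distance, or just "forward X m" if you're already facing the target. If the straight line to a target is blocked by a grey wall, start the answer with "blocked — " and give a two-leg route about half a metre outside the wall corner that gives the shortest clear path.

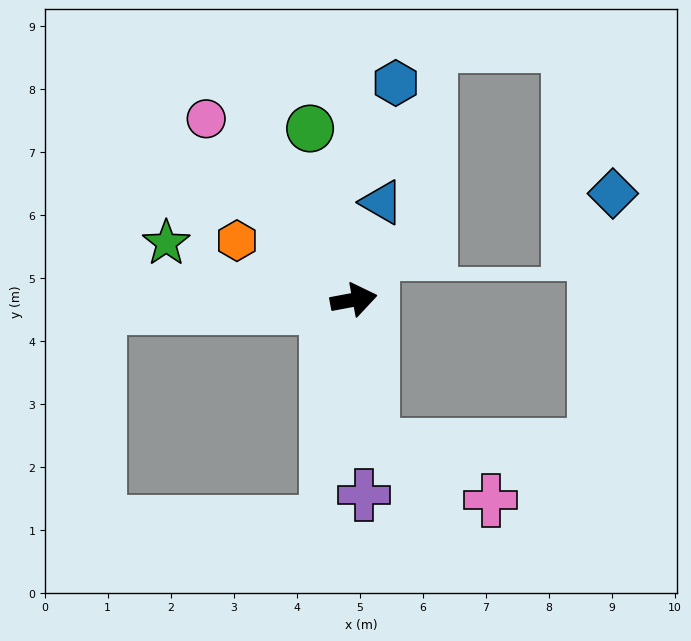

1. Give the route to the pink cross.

blocked — turn right 93°, forward 2.3 m, then turn left 58°, forward 2.1 m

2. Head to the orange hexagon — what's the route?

turn left 143°, forward 2.1 m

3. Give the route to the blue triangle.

turn left 63°, forward 1.6 m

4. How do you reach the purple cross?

turn right 98°, forward 3.1 m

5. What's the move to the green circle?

turn left 94°, forward 2.8 m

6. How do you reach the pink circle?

turn left 119°, forward 3.7 m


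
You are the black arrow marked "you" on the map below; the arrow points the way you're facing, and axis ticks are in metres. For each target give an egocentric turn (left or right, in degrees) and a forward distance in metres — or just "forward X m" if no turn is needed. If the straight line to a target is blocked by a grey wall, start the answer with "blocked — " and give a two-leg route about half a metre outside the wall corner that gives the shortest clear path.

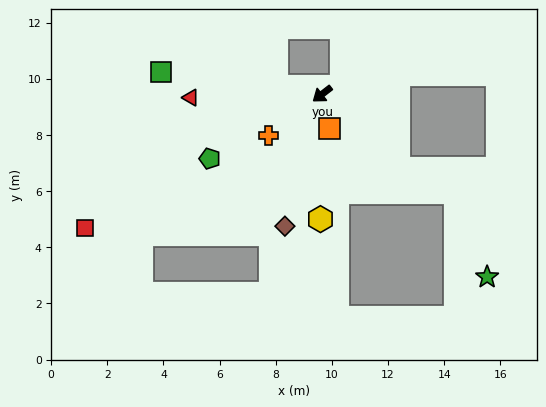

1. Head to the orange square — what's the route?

turn left 64°, forward 1.3 m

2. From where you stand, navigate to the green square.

turn right 46°, forward 5.8 m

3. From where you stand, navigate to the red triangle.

turn right 36°, forward 4.7 m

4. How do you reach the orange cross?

forward 2.4 m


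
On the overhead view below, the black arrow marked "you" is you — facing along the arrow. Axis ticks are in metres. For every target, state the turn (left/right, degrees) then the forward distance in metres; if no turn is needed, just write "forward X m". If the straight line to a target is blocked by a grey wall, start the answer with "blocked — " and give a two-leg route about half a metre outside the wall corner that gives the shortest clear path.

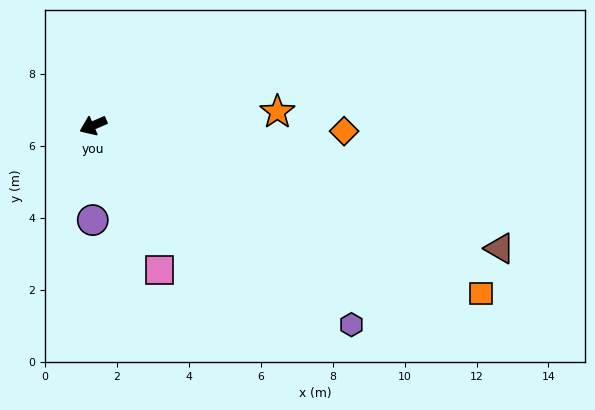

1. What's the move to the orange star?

turn left 161°, forward 5.1 m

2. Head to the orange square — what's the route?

turn left 133°, forward 11.7 m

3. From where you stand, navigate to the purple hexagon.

turn left 119°, forward 9.1 m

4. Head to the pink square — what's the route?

turn left 91°, forward 4.4 m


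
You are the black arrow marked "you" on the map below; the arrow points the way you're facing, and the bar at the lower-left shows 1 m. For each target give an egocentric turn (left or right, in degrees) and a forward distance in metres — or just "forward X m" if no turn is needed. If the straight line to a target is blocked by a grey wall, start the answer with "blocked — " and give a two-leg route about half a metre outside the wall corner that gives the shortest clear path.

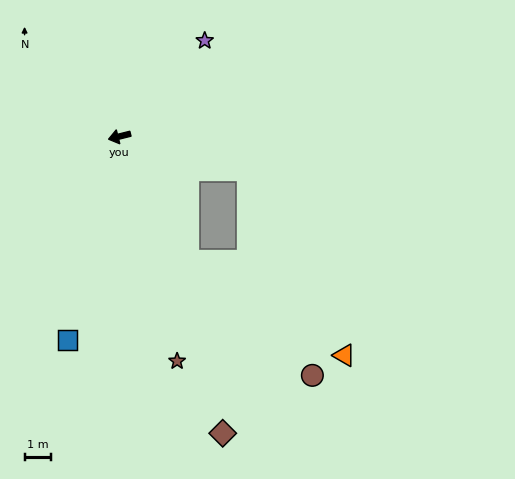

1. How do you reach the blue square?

turn left 62°, forward 8.1 m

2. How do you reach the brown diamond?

turn left 95°, forward 12.1 m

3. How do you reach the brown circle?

blocked — turn left 105°, forward 5.5 m, then turn left 18°, forward 6.5 m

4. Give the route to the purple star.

turn right 146°, forward 4.9 m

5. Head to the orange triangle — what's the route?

blocked — turn left 105°, forward 5.5 m, then turn left 30°, forward 7.0 m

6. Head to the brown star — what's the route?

turn left 90°, forward 8.9 m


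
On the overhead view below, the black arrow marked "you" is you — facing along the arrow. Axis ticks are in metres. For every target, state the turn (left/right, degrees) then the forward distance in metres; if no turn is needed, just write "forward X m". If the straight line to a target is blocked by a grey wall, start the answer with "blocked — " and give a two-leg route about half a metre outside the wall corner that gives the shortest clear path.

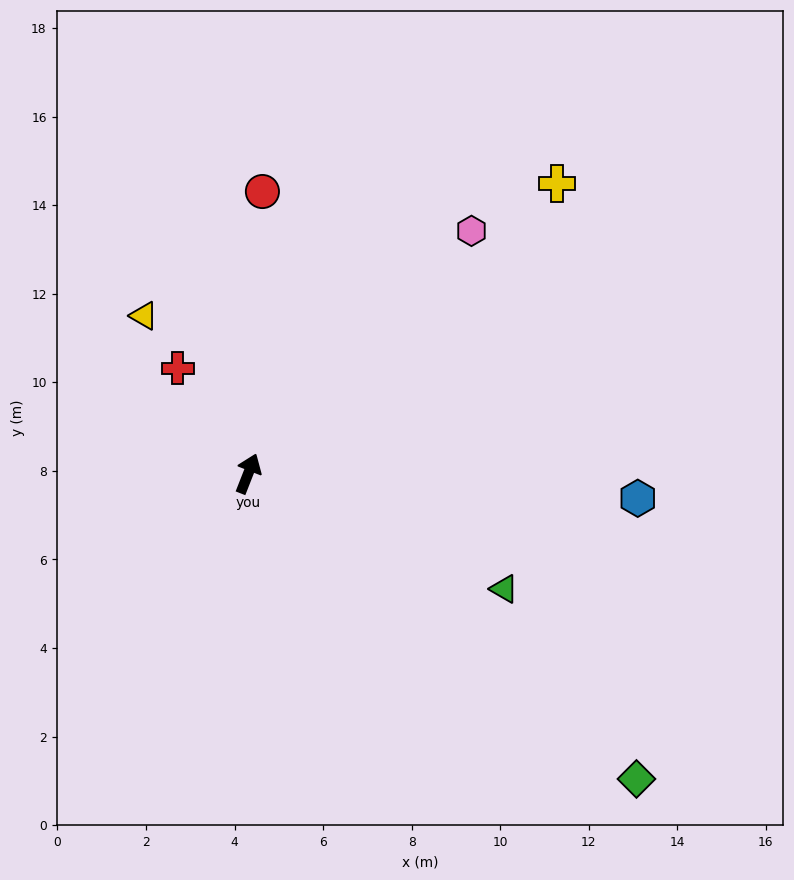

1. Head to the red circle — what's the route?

turn left 19°, forward 6.4 m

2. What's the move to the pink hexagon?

turn right 21°, forward 7.4 m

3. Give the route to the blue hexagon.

turn right 72°, forward 8.8 m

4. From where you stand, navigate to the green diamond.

turn right 107°, forward 11.2 m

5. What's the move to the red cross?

turn left 55°, forward 2.9 m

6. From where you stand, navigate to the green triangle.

turn right 93°, forward 6.3 m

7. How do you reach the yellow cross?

turn right 25°, forward 9.6 m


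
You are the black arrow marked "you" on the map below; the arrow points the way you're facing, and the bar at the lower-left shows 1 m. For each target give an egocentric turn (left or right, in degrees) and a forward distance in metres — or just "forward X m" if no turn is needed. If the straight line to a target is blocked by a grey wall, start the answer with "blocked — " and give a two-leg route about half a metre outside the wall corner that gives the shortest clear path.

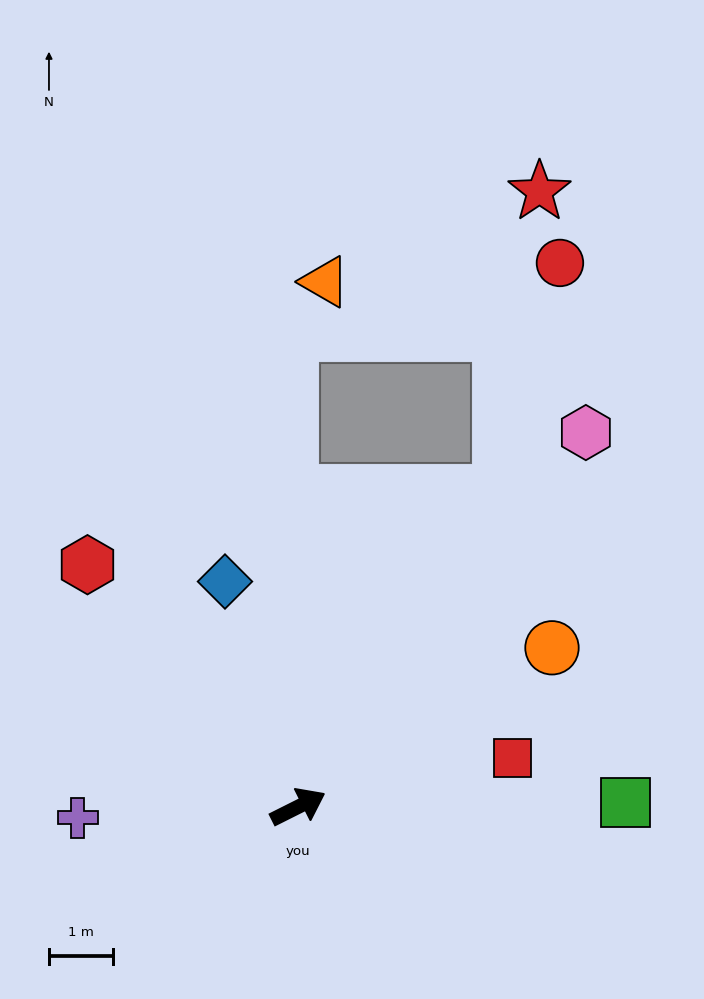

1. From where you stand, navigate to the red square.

turn right 14°, forward 3.5 m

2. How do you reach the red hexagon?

turn left 104°, forward 5.0 m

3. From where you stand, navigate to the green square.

turn right 26°, forward 5.1 m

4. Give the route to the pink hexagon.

turn left 26°, forward 7.4 m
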